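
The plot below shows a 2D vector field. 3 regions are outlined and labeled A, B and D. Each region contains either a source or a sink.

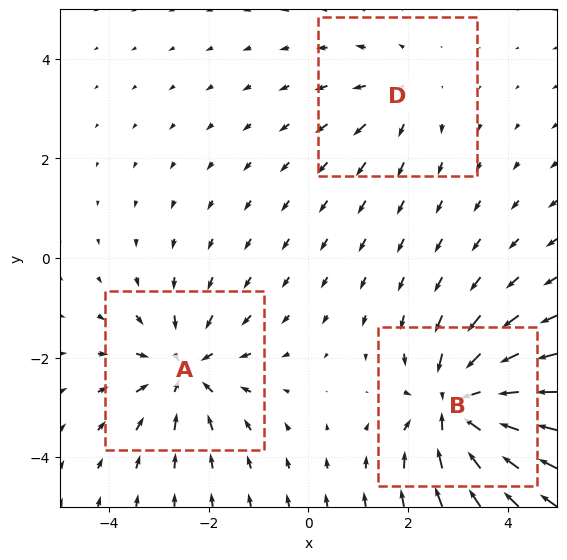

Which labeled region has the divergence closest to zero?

Divergence at each region's feature centre — A: about -4, B: about -5, D: about +2. Region D is closest to zero.

D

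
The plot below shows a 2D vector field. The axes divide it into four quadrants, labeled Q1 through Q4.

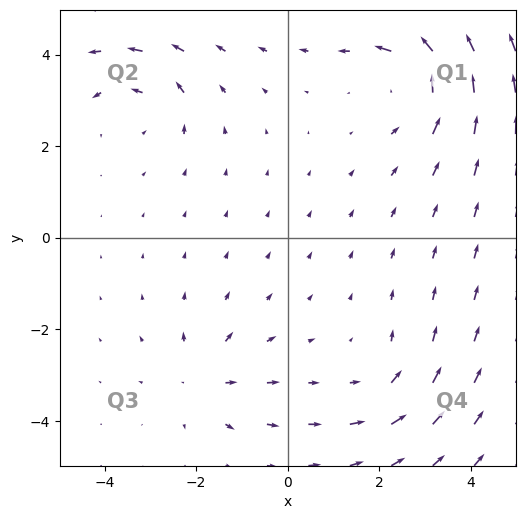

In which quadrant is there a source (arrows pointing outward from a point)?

Q3

The source sits at approximately (-1.8, -3.1), which lies in quadrant Q3. The divergence there is about +3, positive as expected for a source.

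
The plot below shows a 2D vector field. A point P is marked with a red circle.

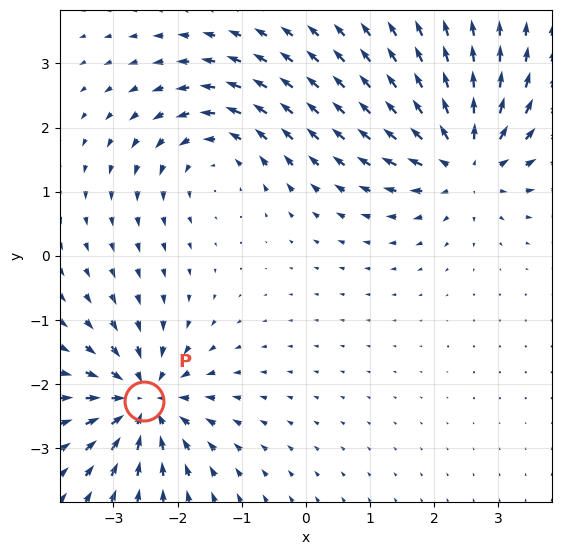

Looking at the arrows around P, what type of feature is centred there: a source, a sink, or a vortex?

sink

At P (-2.5, -2.3) the arrows converge inward. Divergence about -7, curl ≈0 — negative divergence with near-zero curl is a sink.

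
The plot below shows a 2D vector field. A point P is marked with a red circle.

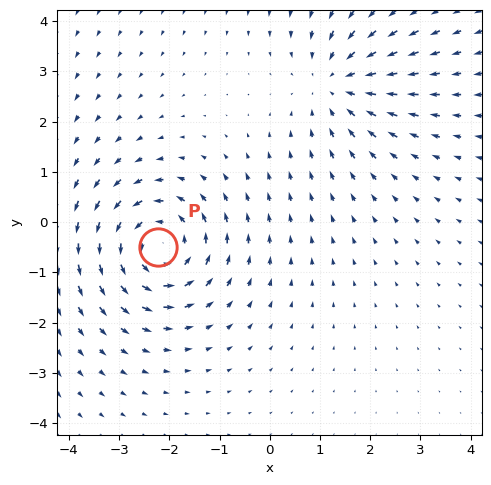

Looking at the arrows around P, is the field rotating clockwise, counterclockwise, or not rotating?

counterclockwise

Near P at (-2.2, -0.5) the arrows circulate counterclockwise. The curl (z-component) there is about +3; positive curl means counterclockwise rotation.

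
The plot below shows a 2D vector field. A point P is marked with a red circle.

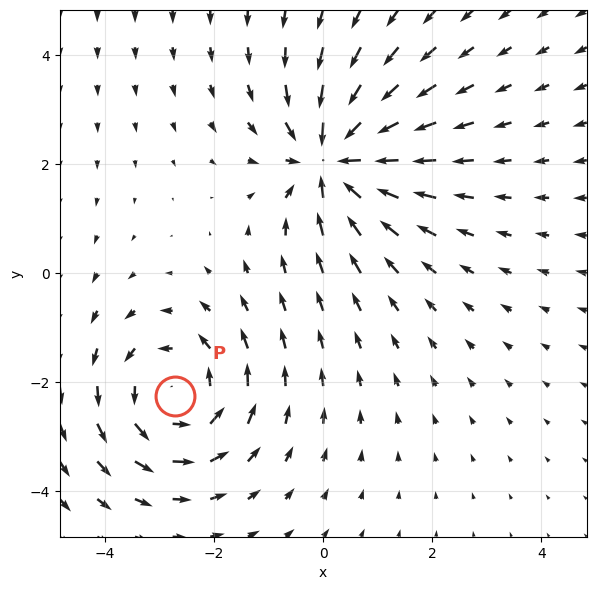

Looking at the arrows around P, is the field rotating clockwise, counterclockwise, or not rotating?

Near P at (-2.7, -2.2) the arrows circulate counterclockwise. The curl (z-component) there is about +3; positive curl means counterclockwise rotation.

counterclockwise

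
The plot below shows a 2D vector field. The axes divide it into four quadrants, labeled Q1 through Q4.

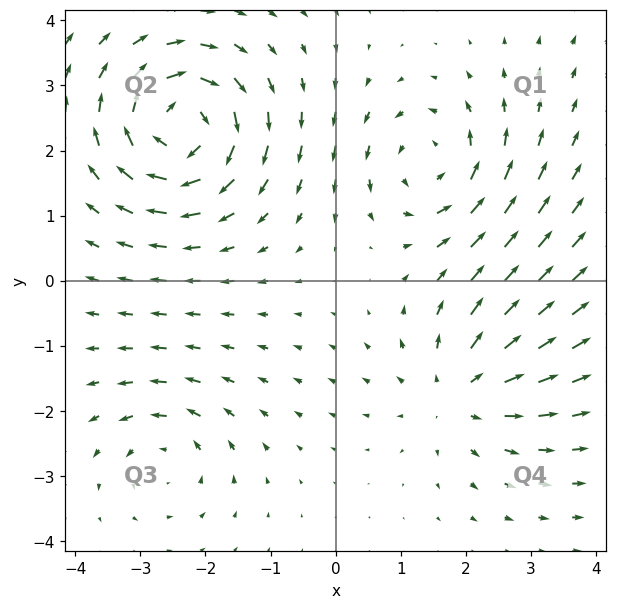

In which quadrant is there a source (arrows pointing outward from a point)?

Q4

The source sits at approximately (1.9, -1.7), which lies in quadrant Q4. The divergence there is about +4, positive as expected for a source.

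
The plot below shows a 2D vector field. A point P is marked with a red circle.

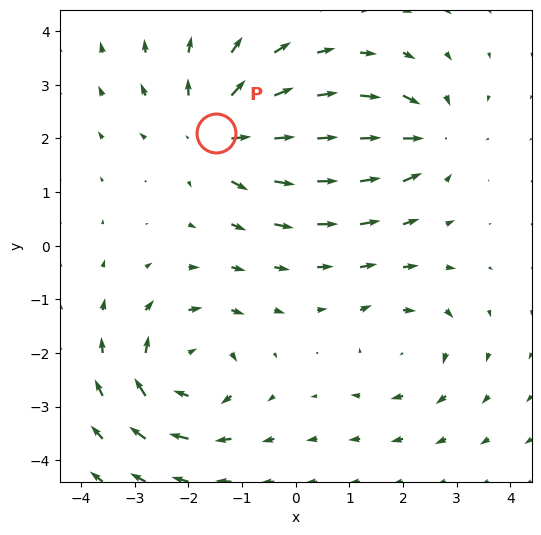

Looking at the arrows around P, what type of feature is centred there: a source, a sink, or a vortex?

source

At P (-1.5, 2.1) the arrows spread outward. Divergence about +5, curl ≈0 — positive divergence with near-zero curl is a source.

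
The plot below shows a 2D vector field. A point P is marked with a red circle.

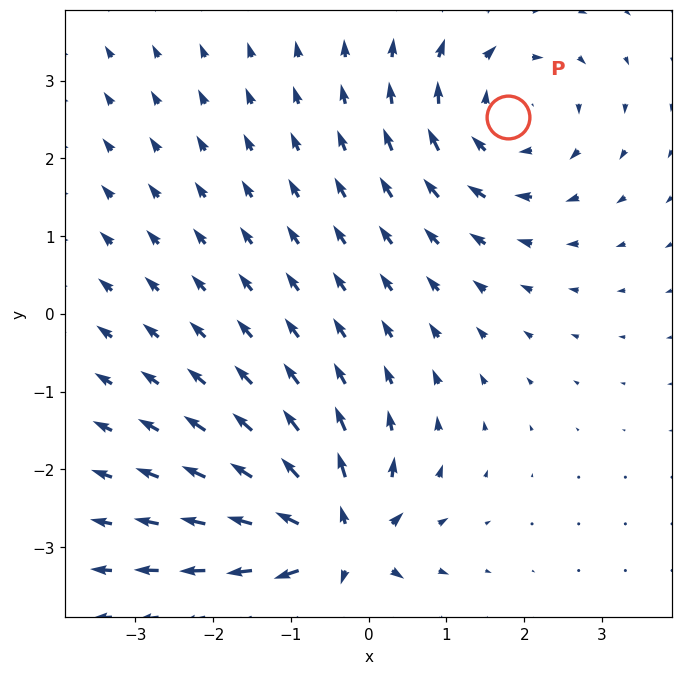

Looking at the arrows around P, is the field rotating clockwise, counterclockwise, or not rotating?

clockwise

Near P at (1.8, 2.5) the arrows circulate clockwise. The curl (z-component) there is about -3; negative curl means clockwise rotation.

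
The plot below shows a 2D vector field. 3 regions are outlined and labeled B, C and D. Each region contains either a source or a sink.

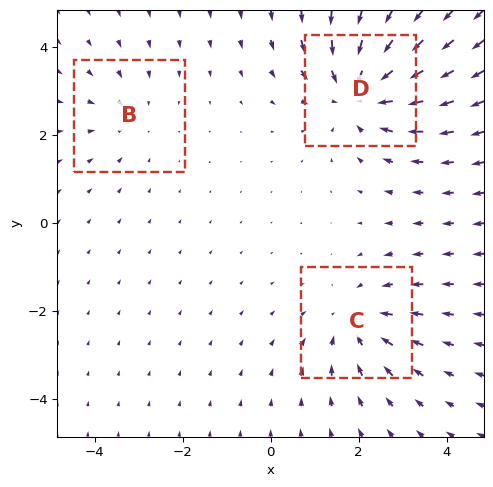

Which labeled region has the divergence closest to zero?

Divergence at each region's feature centre — B: about -2, C: about -3, D: about -4. Region B is closest to zero.

B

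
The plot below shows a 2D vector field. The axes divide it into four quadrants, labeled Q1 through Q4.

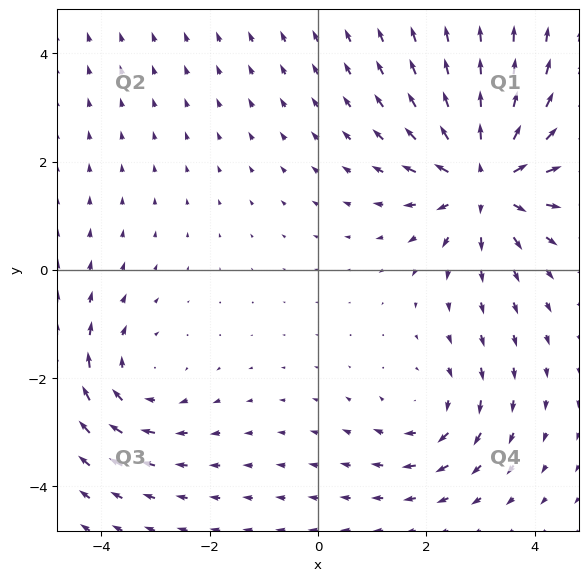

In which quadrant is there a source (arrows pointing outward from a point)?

Q1

The source sits at approximately (3.1, 1.6), which lies in quadrant Q1. The divergence there is about +5, positive as expected for a source.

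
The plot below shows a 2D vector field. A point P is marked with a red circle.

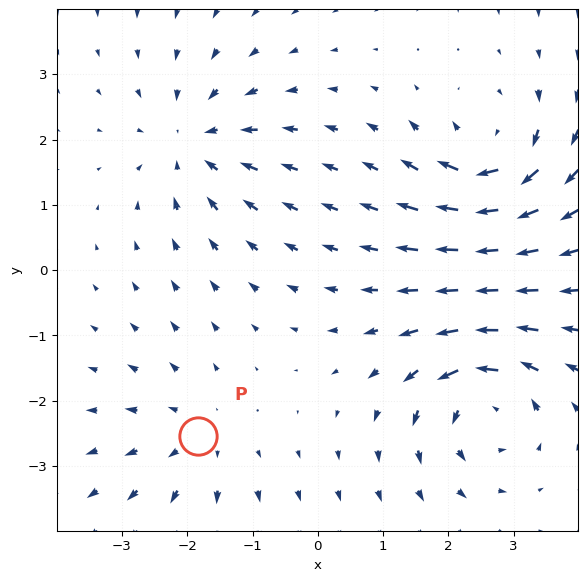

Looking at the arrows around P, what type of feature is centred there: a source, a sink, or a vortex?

At P (-1.8, -2.5) the arrows spread outward. Divergence about +3, curl ≈0 — positive divergence with near-zero curl is a source.

source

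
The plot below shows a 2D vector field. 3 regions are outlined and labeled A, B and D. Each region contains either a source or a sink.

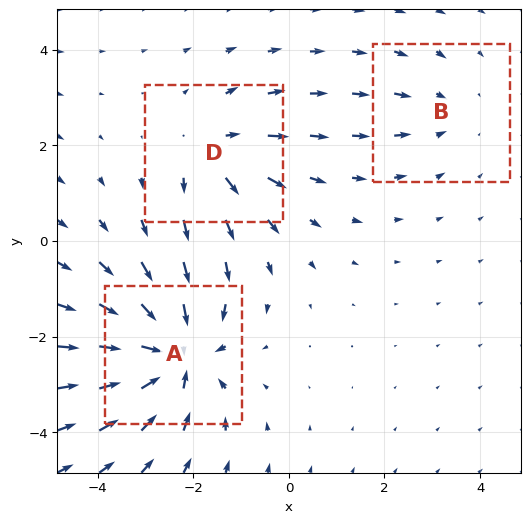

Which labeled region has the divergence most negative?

A

Divergence at each region's feature centre — A: about -5, B: about -2, D: about +3. Region A is most negative.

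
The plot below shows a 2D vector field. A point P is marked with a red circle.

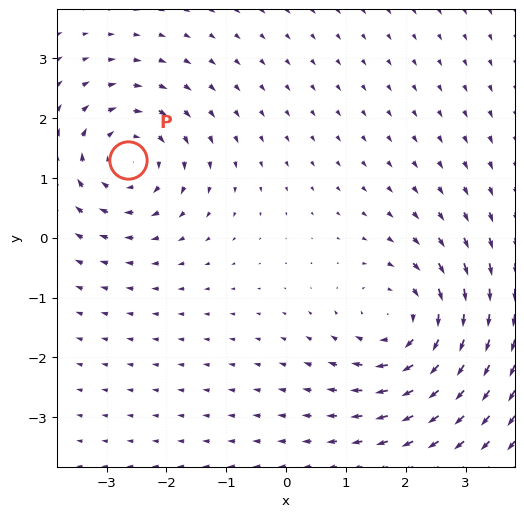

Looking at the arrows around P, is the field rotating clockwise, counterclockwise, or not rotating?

clockwise

Near P at (-2.6, 1.3) the arrows circulate clockwise. The curl (z-component) there is about -4; negative curl means clockwise rotation.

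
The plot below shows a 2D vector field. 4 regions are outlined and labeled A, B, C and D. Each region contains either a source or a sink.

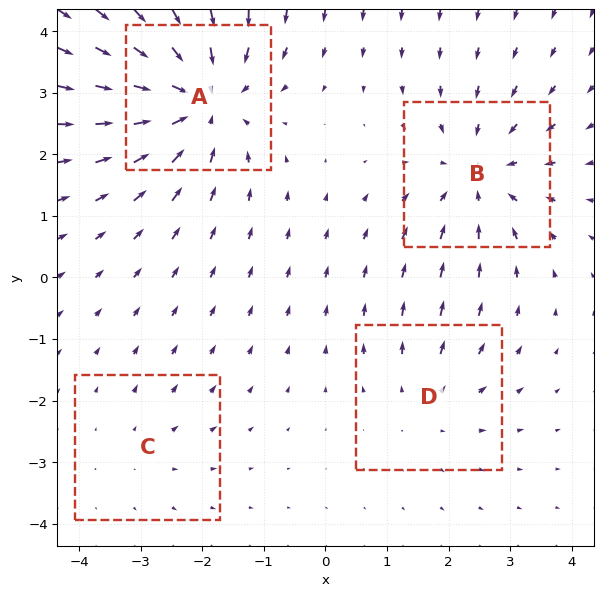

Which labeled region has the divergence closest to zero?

C

Divergence at each region's feature centre — A: about -6, B: about -5, C: about +2, D: about +3. Region C is closest to zero.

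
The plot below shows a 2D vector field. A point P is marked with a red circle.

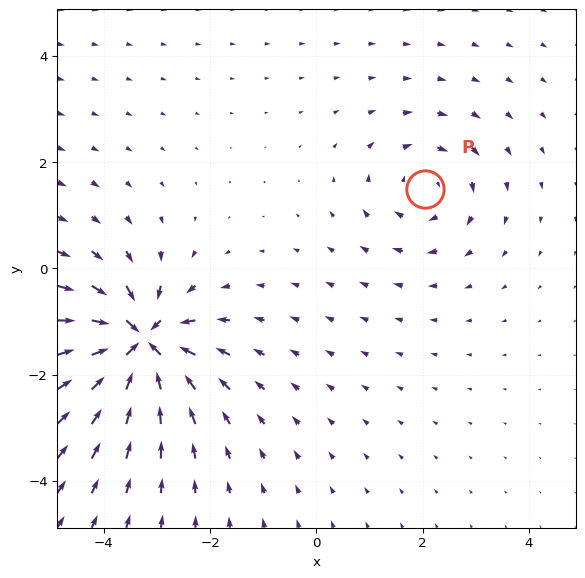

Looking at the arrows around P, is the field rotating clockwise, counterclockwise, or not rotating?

Near P at (2.1, 1.5) the arrows circulate clockwise. The curl (z-component) there is about -3; negative curl means clockwise rotation.

clockwise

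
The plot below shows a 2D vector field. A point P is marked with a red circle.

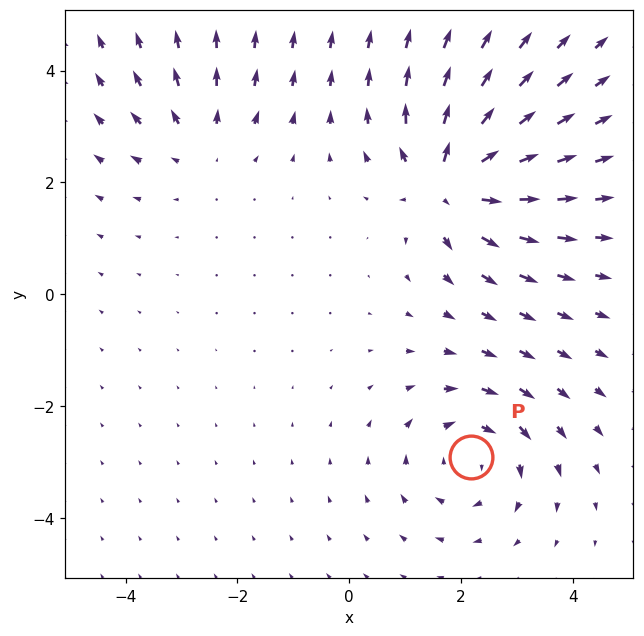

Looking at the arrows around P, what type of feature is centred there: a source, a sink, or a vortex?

vortex

At P (2.2, -2.9) the arrows circulate clockwise. Divergence ≈0, curl about -4 — near-zero divergence with nonzero curl is a vortex.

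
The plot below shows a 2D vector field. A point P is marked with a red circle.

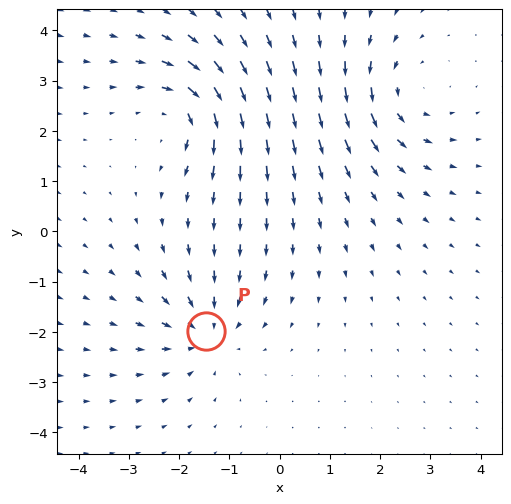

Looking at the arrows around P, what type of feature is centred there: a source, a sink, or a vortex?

At P (-1.5, -2.0) the arrows converge inward. Divergence about -5, curl ≈0 — negative divergence with near-zero curl is a sink.

sink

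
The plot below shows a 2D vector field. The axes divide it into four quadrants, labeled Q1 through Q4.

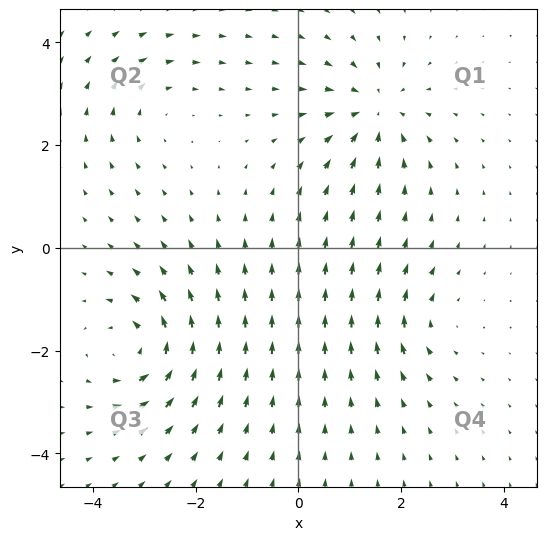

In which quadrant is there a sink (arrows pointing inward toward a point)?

Q1

The sink sits at approximately (1.5, 2.7), which lies in quadrant Q1. The divergence there is about -4, negative as expected for a sink.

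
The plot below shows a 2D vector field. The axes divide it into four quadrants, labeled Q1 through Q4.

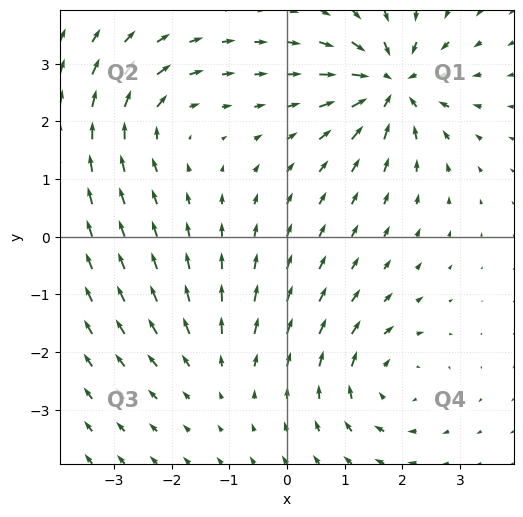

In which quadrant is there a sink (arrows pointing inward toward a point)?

Q1

The sink sits at approximately (1.8, 2.6), which lies in quadrant Q1. The divergence there is about -7, negative as expected for a sink.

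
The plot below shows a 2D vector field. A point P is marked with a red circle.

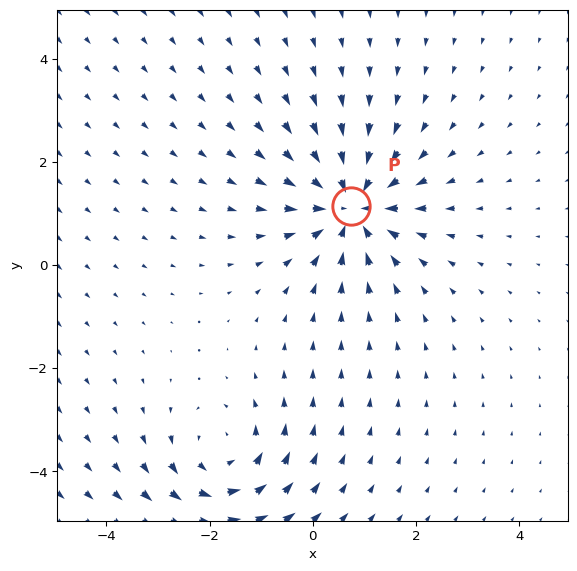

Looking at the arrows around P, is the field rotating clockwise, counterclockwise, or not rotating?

not rotating

Near P at (0.7, 1.1) the arrows show no circulation. The curl there is ≈0.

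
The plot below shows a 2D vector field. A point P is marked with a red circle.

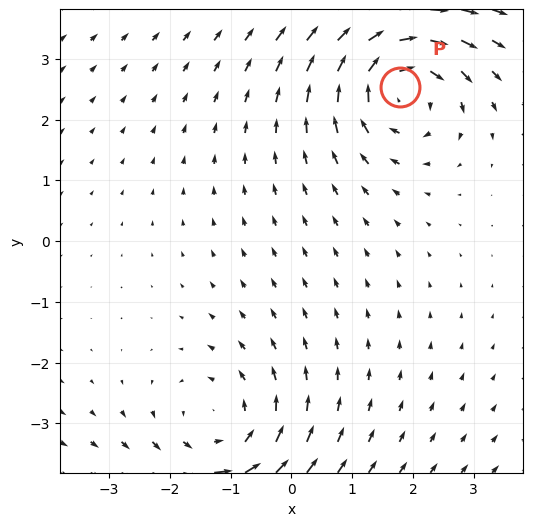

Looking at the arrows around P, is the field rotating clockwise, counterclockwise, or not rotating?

clockwise

Near P at (1.8, 2.5) the arrows circulate clockwise. The curl (z-component) there is about -4; negative curl means clockwise rotation.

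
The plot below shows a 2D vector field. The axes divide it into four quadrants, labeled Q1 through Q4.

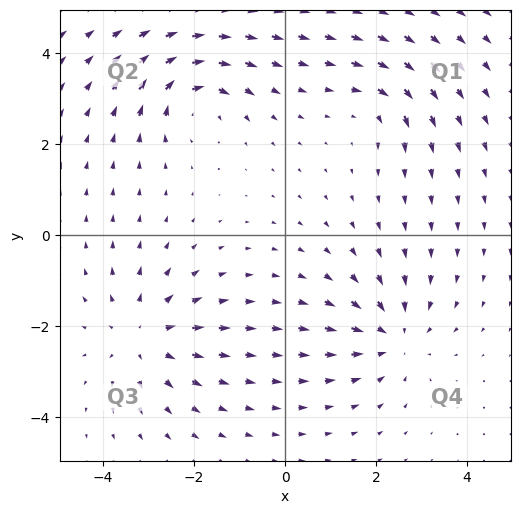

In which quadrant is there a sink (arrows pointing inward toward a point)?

The sink sits at approximately (2.4, -2.2), which lies in quadrant Q4. The divergence there is about -4, negative as expected for a sink.

Q4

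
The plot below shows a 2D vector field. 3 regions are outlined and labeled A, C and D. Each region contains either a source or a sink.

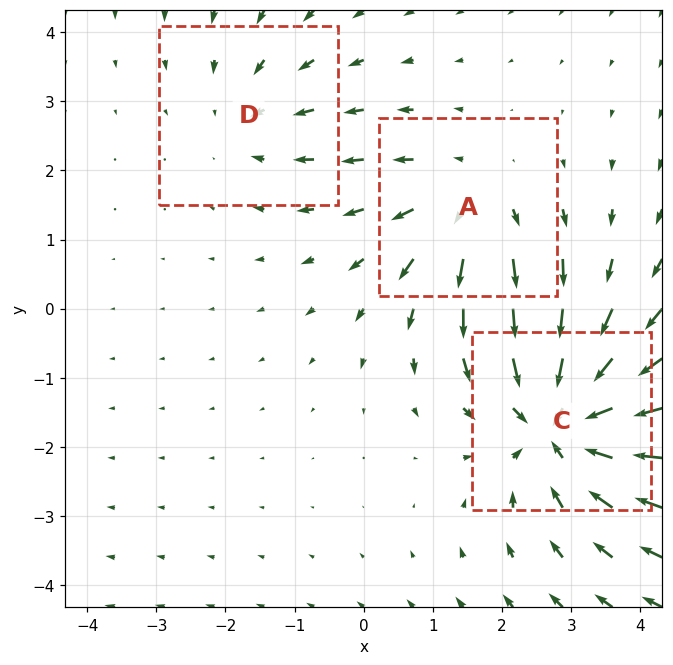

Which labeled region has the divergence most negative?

C

Divergence at each region's feature centre — A: about +3, C: about -5, D: about -2. Region C is most negative.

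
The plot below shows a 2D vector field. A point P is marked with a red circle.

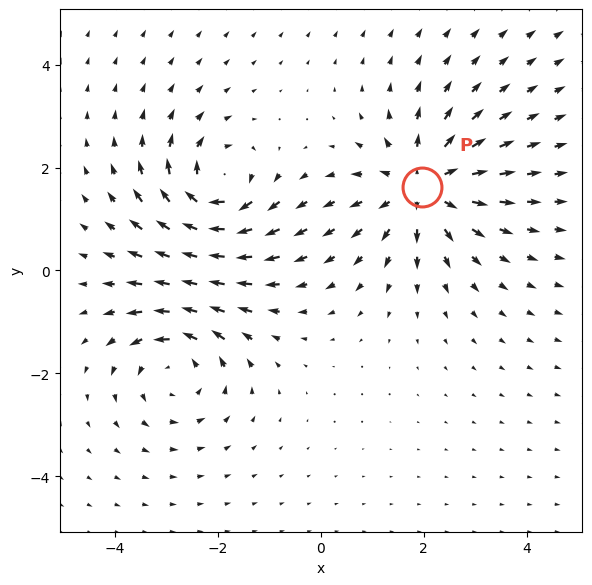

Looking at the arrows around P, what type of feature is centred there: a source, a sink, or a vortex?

source

At P (2.0, 1.6) the arrows spread outward. Divergence about +3, curl ≈0 — positive divergence with near-zero curl is a source.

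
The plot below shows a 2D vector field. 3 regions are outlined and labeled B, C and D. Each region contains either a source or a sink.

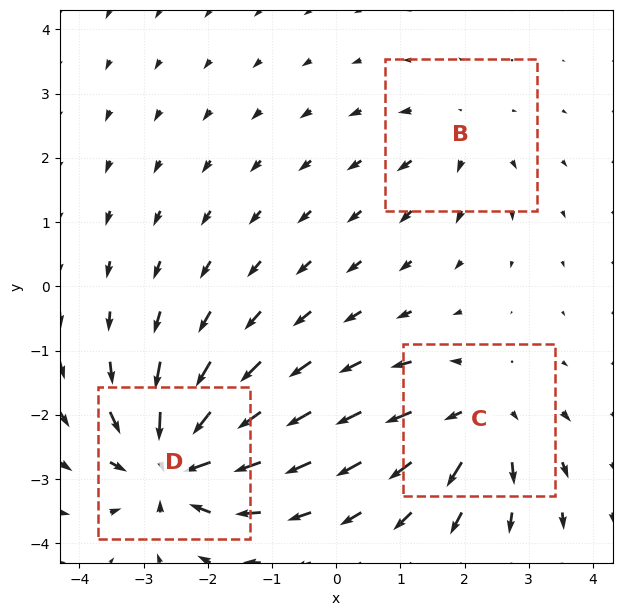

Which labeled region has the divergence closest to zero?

B

Divergence at each region's feature centre — B: about +3, C: about +4, D: about -6. Region B is closest to zero.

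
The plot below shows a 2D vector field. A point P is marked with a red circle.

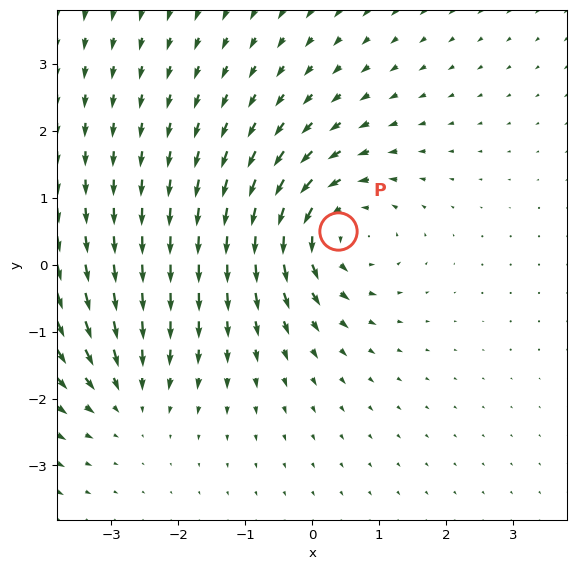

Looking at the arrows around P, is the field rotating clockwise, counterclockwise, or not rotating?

counterclockwise

Near P at (0.4, 0.5) the arrows circulate counterclockwise. The curl (z-component) there is about +4; positive curl means counterclockwise rotation.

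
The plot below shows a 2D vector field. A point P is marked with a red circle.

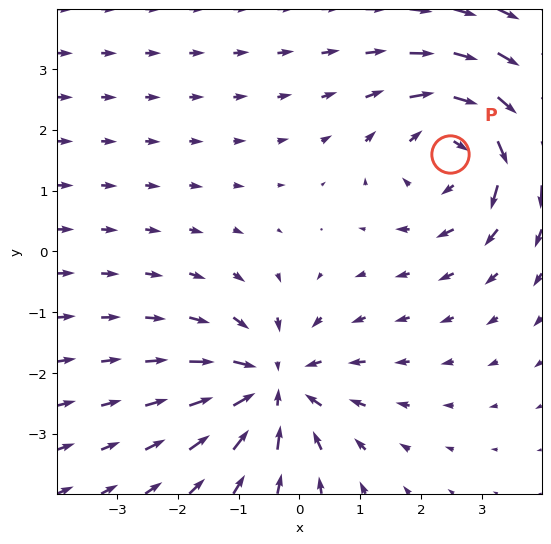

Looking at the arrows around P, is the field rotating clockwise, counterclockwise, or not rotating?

Near P at (2.5, 1.6) the arrows circulate clockwise. The curl (z-component) there is about -3; negative curl means clockwise rotation.

clockwise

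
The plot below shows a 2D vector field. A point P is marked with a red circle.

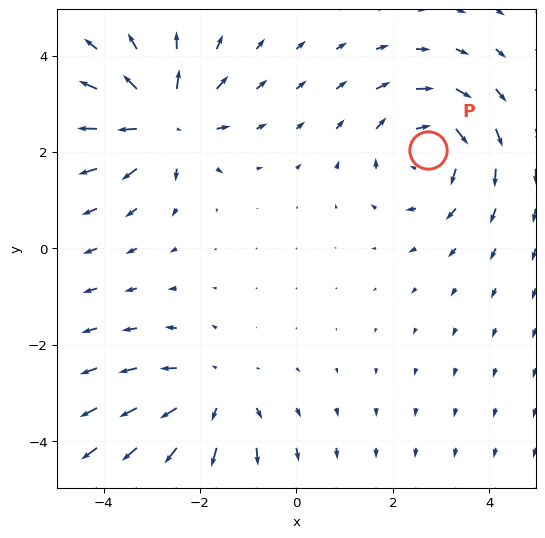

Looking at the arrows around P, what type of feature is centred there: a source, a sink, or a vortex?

vortex

At P (2.7, 2.0) the arrows circulate clockwise. Divergence ≈0, curl about -5 — near-zero divergence with nonzero curl is a vortex.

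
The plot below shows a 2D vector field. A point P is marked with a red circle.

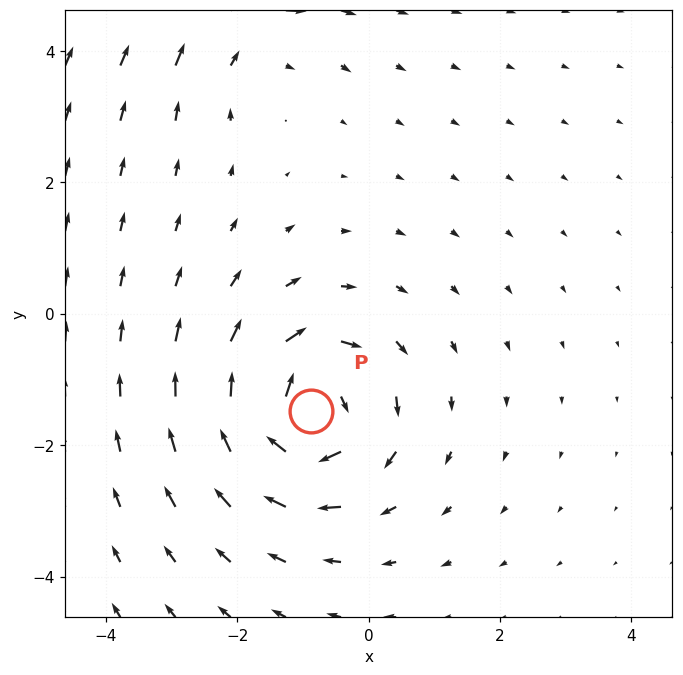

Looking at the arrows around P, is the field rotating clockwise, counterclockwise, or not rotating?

clockwise

Near P at (-0.9, -1.5) the arrows circulate clockwise. The curl (z-component) there is about -6; negative curl means clockwise rotation.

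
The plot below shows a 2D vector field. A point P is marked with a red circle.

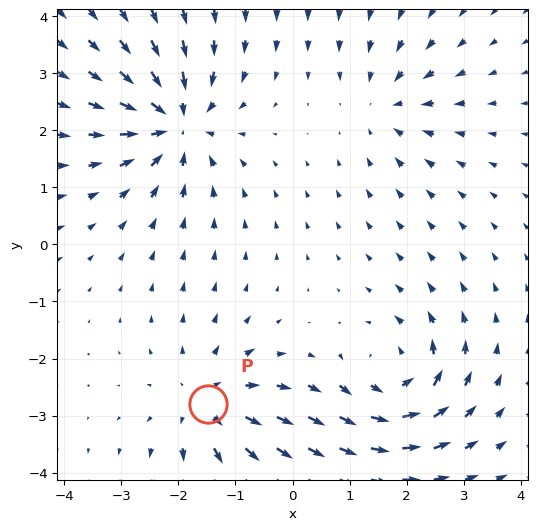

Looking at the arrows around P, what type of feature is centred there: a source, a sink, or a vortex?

At P (-1.5, -2.8) the arrows spread outward. Divergence about +4, curl ≈0 — positive divergence with near-zero curl is a source.

source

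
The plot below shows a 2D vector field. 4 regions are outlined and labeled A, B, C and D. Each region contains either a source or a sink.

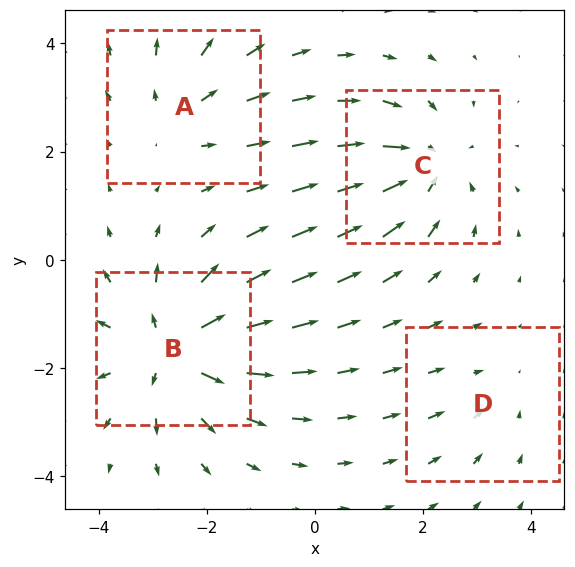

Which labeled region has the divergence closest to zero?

Divergence at each region's feature centre — A: about +3, B: about +6, C: about -5, D: about -2. Region D is closest to zero.

D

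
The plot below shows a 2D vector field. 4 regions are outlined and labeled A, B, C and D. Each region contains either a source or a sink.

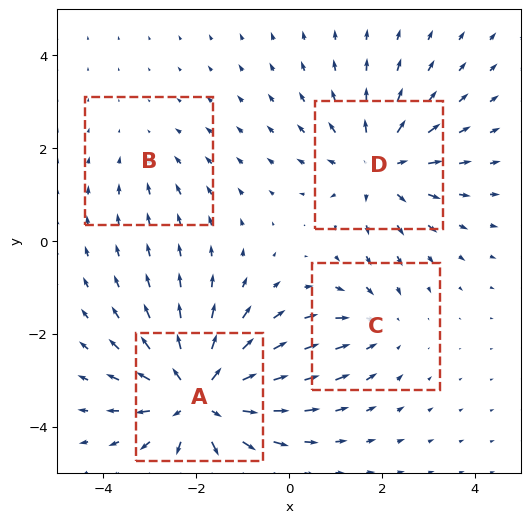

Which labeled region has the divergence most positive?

A

Divergence at each region's feature centre — A: about +6, B: about -2, C: about -3, D: about +4. Region A is most positive.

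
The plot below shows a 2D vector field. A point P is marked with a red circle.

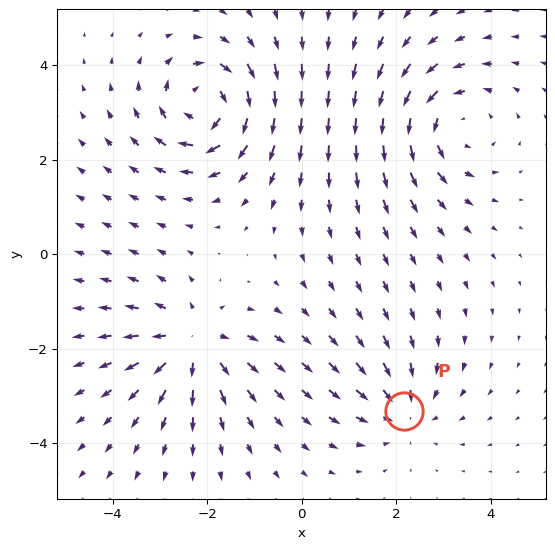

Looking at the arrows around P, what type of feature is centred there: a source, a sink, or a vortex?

At P (2.2, -3.3) the arrows converge inward. Divergence about -3, curl ≈0 — negative divergence with near-zero curl is a sink.

sink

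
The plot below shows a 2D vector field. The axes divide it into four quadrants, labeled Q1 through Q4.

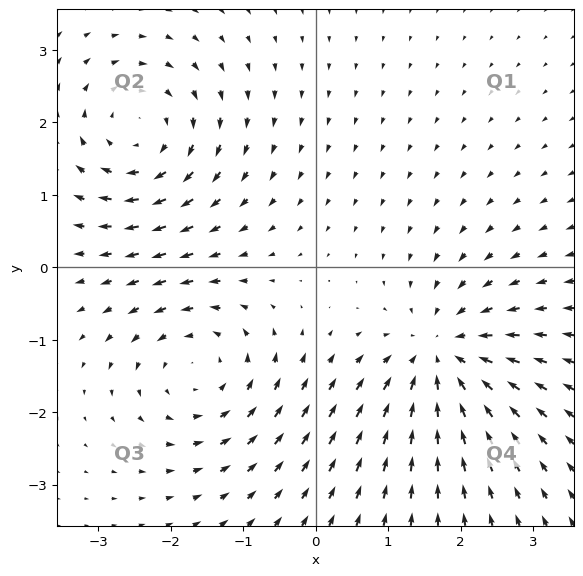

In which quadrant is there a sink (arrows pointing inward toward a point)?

The sink sits at approximately (1.7, -1.2), which lies in quadrant Q4. The divergence there is about -5, negative as expected for a sink.

Q4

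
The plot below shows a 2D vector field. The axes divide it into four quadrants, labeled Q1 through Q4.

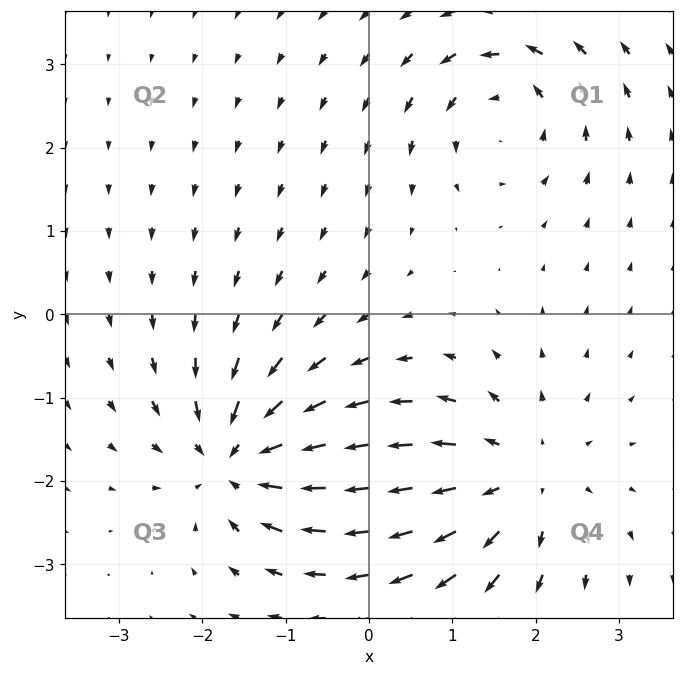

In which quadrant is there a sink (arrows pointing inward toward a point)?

Q3

The sink sits at approximately (-1.6, -1.7), which lies in quadrant Q3. The divergence there is about -6, negative as expected for a sink.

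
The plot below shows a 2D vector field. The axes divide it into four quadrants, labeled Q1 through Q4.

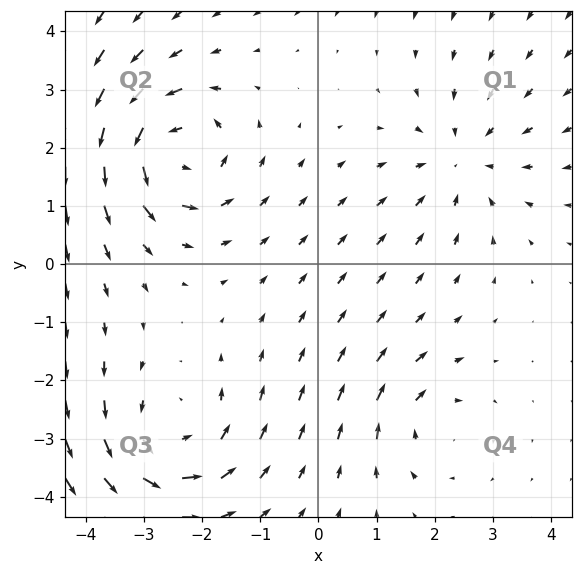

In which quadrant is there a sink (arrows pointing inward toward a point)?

Q1

The sink sits at approximately (2.5, 1.8), which lies in quadrant Q1. The divergence there is about -3, negative as expected for a sink.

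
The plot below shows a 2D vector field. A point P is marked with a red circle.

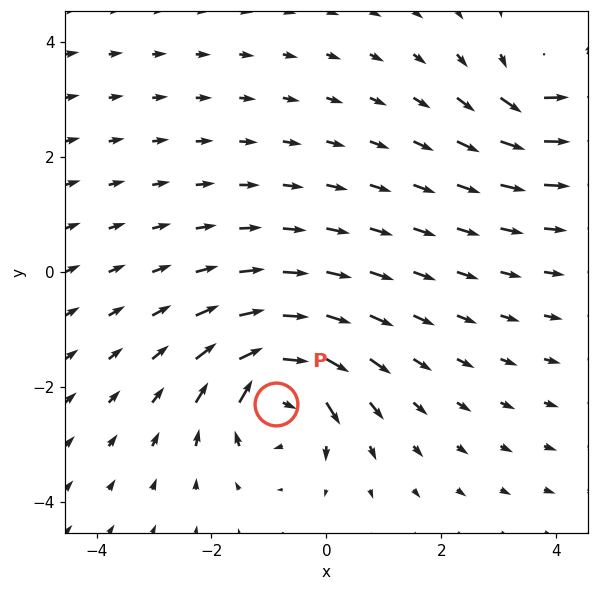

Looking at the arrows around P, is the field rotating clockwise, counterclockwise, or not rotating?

clockwise

Near P at (-0.9, -2.3) the arrows circulate clockwise. The curl (z-component) there is about -5; negative curl means clockwise rotation.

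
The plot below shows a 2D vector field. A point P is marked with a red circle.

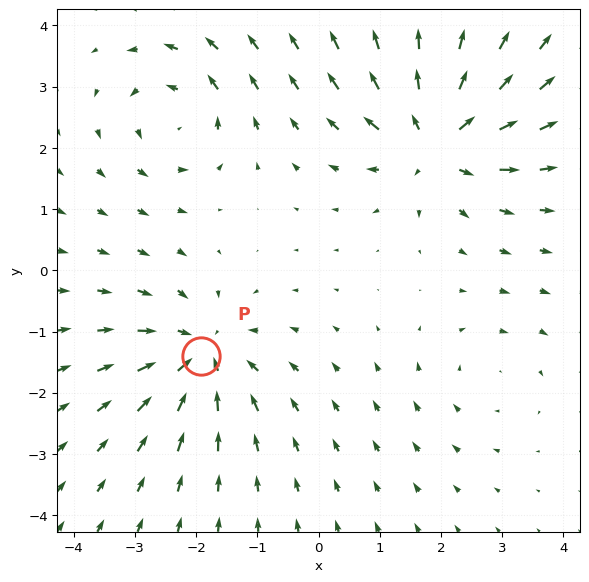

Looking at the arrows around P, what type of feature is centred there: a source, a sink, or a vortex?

At P (-1.9, -1.4) the arrows converge inward. Divergence about -5, curl ≈0 — negative divergence with near-zero curl is a sink.

sink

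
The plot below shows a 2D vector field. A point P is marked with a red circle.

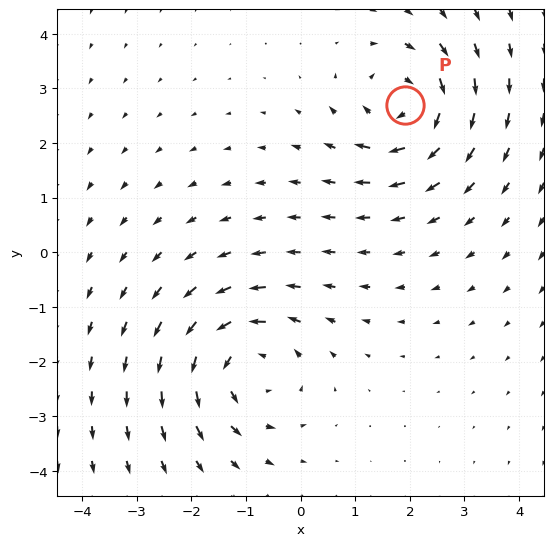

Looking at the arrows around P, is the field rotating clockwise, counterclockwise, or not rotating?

clockwise

Near P at (1.9, 2.7) the arrows circulate clockwise. The curl (z-component) there is about -5; negative curl means clockwise rotation.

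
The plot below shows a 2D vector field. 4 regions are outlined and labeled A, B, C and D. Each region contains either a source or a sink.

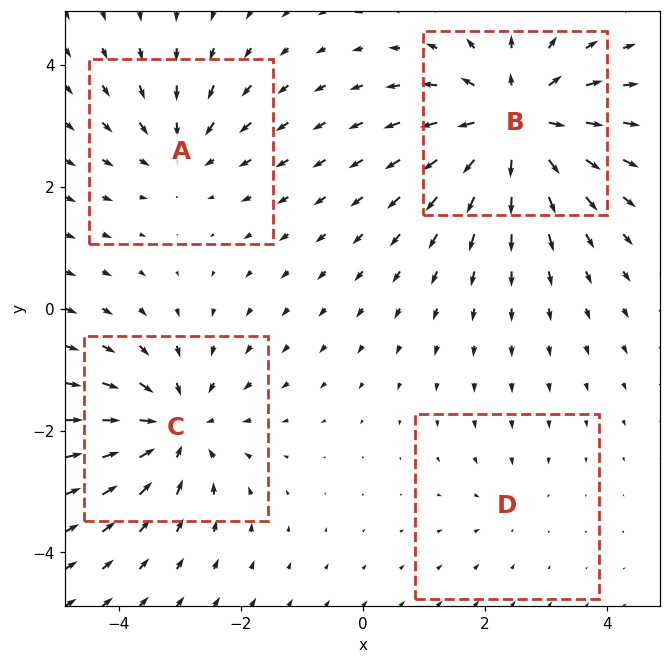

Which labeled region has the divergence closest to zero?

Divergence at each region's feature centre — A: about -3, B: about +7, C: about -5, D: about -2. Region D is closest to zero.

D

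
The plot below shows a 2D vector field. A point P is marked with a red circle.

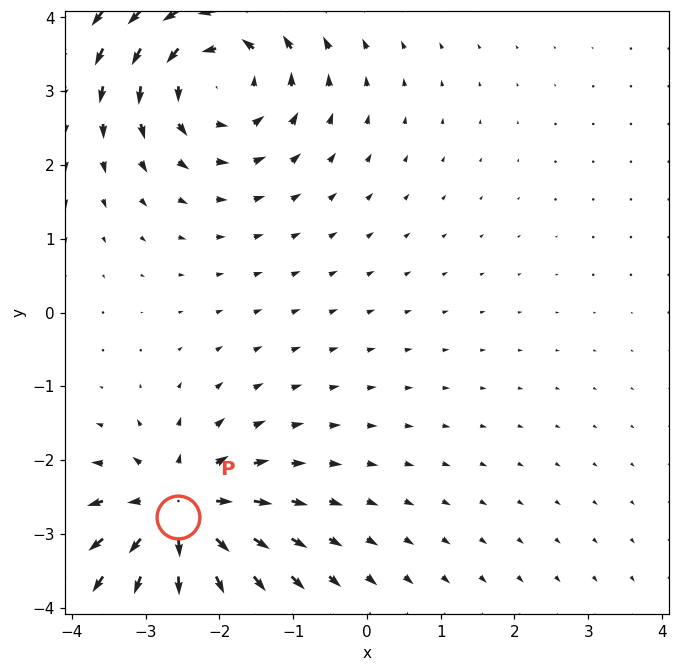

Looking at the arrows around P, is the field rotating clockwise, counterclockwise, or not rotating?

Near P at (-2.6, -2.8) the arrows show no circulation. The curl there is ≈0.

not rotating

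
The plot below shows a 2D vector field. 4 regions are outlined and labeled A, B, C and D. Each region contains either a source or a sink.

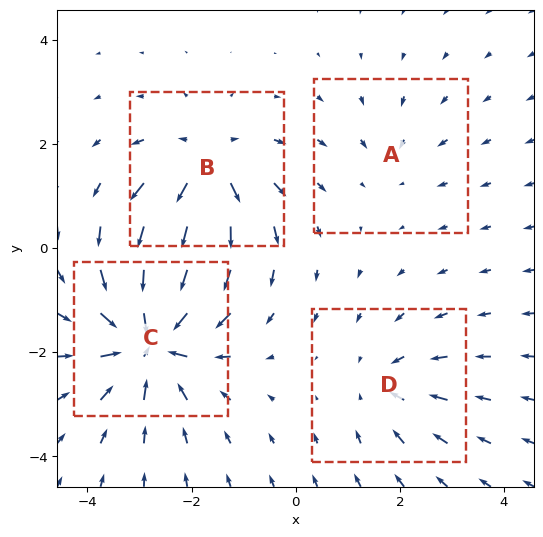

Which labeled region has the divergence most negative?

C

Divergence at each region's feature centre — A: about -2, B: about +5, C: about -7, D: about -3. Region C is most negative.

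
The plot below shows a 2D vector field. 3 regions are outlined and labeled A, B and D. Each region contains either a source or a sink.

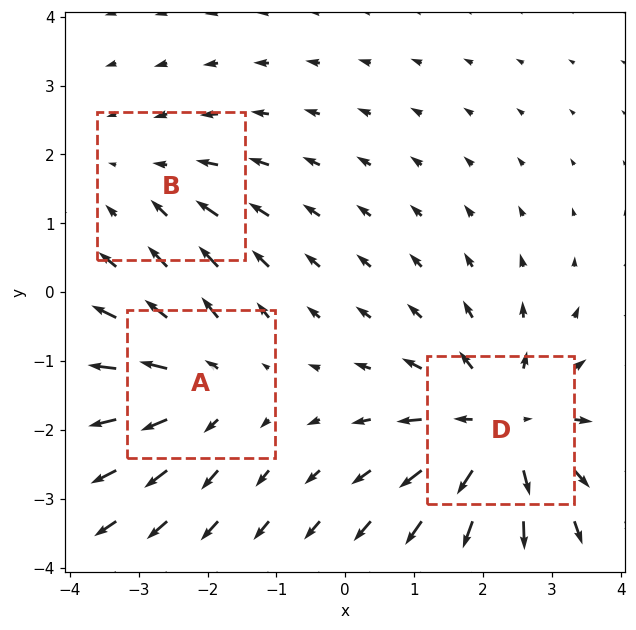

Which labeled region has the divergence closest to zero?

Divergence at each region's feature centre — A: about +3, B: about -2, D: about +4. Region B is closest to zero.

B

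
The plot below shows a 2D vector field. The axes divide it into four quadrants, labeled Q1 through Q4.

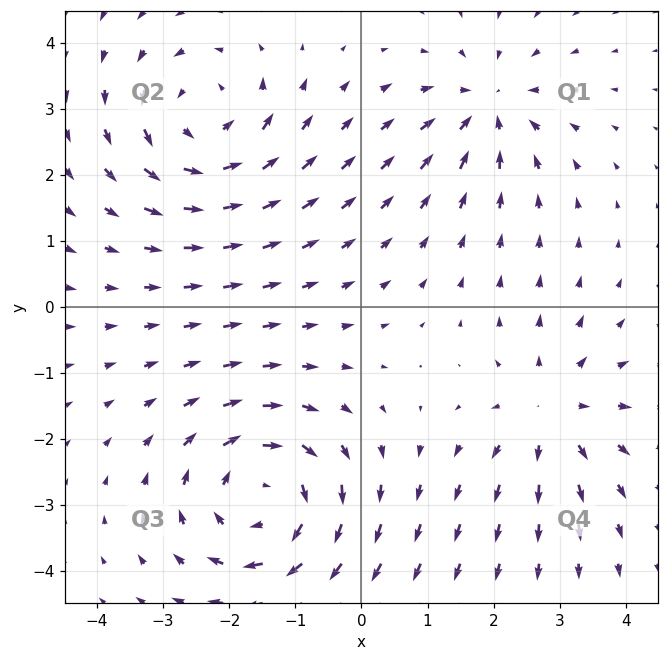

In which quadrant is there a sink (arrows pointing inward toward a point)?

The sink sits at approximately (1.9, 3.0), which lies in quadrant Q1. The divergence there is about -3, negative as expected for a sink.

Q1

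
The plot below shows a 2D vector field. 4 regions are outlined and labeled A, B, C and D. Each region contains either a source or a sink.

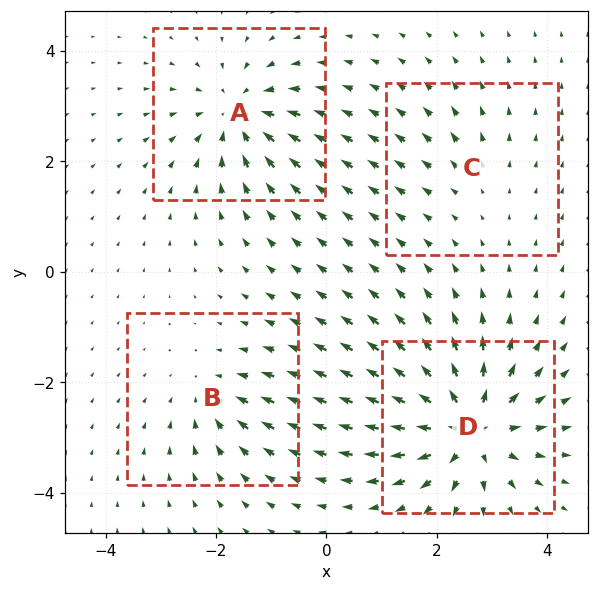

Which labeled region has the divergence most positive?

Divergence at each region's feature centre — A: about -6, B: about -4, C: about +2, D: about +8. Region D is most positive.

D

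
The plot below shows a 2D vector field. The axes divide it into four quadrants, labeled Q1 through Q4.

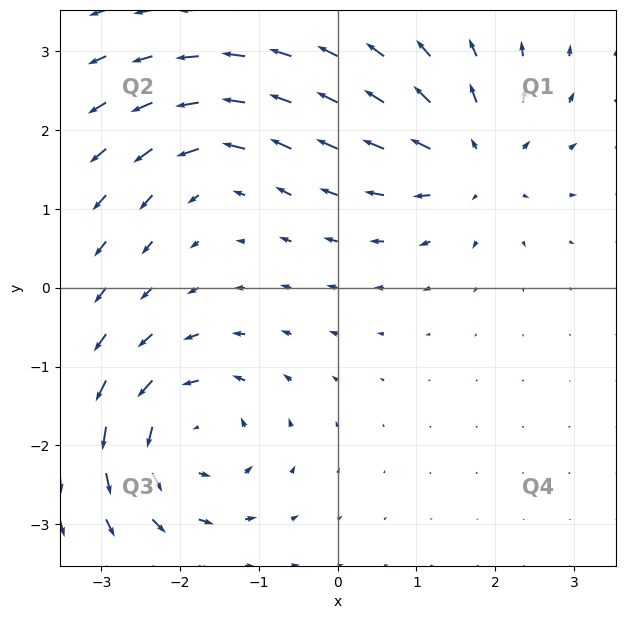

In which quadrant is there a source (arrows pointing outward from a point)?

Q1

The source sits at approximately (1.7, 1.6), which lies in quadrant Q1. The divergence there is about +5, positive as expected for a source.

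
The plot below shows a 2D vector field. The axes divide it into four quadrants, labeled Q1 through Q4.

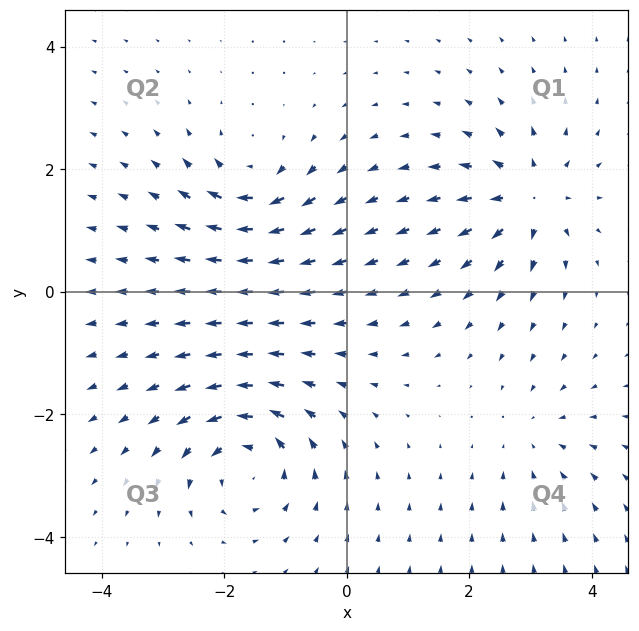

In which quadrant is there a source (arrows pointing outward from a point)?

The source sits at approximately (3.0, 1.5), which lies in quadrant Q1. The divergence there is about +6, positive as expected for a source.

Q1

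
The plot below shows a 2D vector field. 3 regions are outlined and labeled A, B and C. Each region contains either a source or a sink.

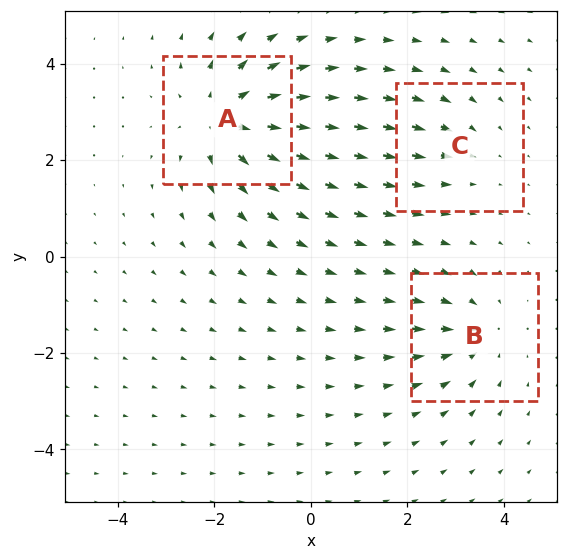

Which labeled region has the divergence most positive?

A

Divergence at each region's feature centre — A: about +5, B: about -3, C: about -2. Region A is most positive.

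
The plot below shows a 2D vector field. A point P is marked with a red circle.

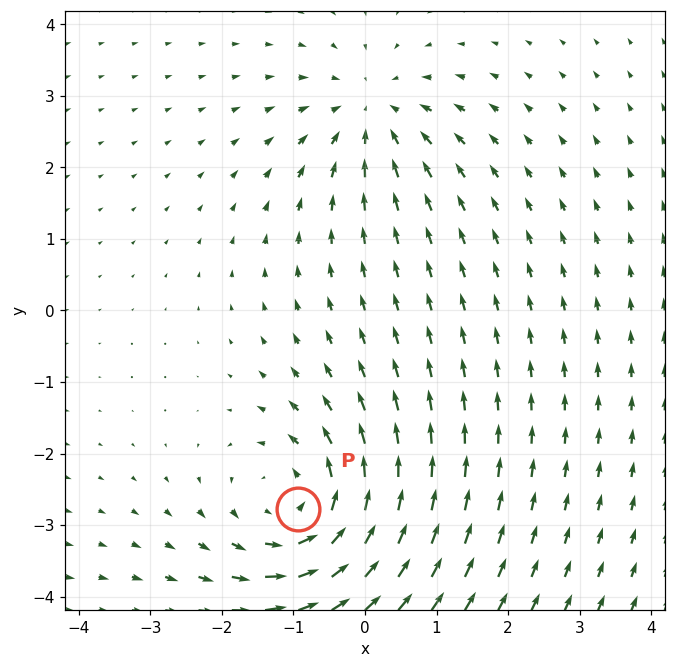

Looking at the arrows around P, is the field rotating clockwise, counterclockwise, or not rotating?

counterclockwise

Near P at (-0.9, -2.8) the arrows circulate counterclockwise. The curl (z-component) there is about +4; positive curl means counterclockwise rotation.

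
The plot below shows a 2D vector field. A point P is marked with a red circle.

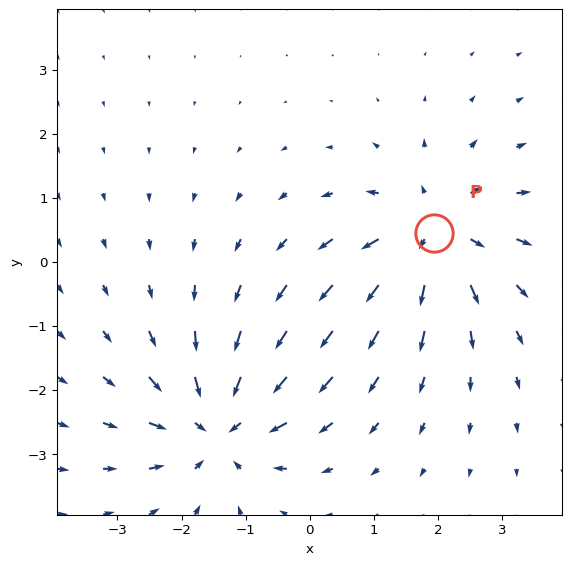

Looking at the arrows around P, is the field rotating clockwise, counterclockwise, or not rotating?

Near P at (1.9, 0.4) the arrows show no circulation. The curl there is ≈0.

not rotating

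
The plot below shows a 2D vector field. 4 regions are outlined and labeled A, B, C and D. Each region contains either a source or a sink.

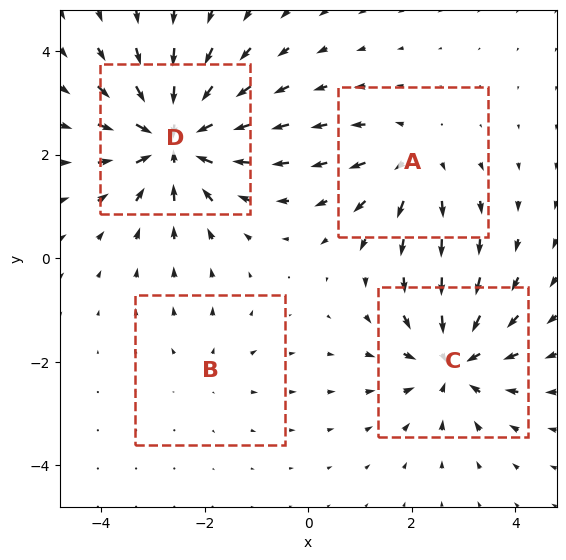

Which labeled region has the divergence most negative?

Divergence at each region's feature centre — A: about +4, B: about +2, C: about -5, D: about -7. Region D is most negative.

D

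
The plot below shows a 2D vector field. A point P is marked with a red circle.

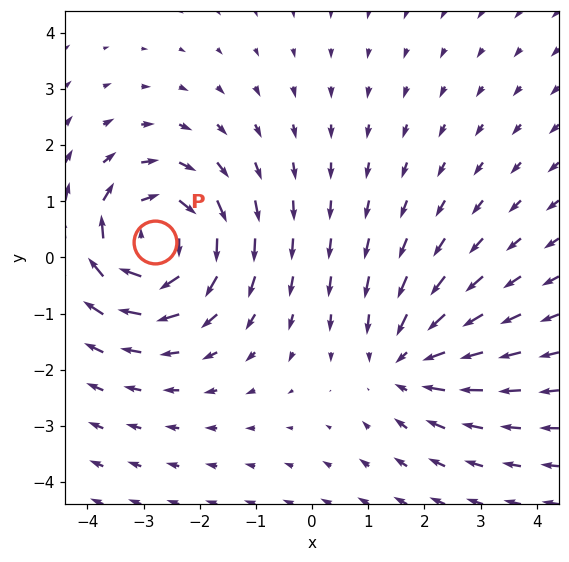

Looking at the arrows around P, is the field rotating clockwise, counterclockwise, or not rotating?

clockwise

Near P at (-2.8, 0.3) the arrows circulate clockwise. The curl (z-component) there is about -5; negative curl means clockwise rotation.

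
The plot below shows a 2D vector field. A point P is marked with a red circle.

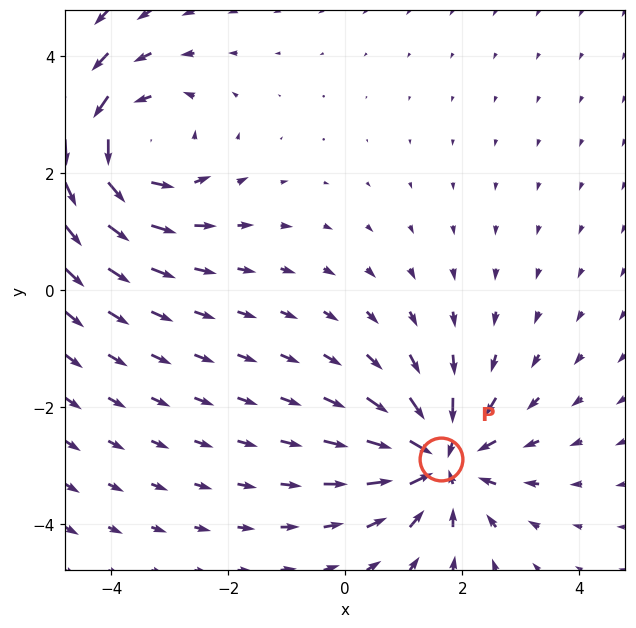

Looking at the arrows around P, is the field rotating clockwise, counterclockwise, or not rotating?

Near P at (1.6, -2.9) the arrows show no circulation. The curl there is ≈0.

not rotating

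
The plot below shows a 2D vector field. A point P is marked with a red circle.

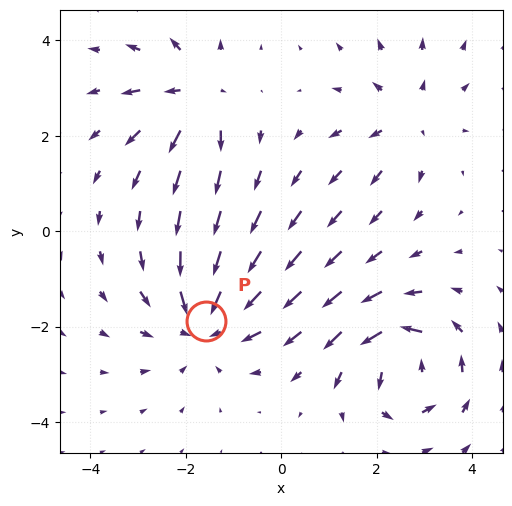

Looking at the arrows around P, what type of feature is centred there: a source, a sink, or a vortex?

At P (-1.6, -1.9) the arrows converge inward. Divergence about -4, curl ≈0 — negative divergence with near-zero curl is a sink.

sink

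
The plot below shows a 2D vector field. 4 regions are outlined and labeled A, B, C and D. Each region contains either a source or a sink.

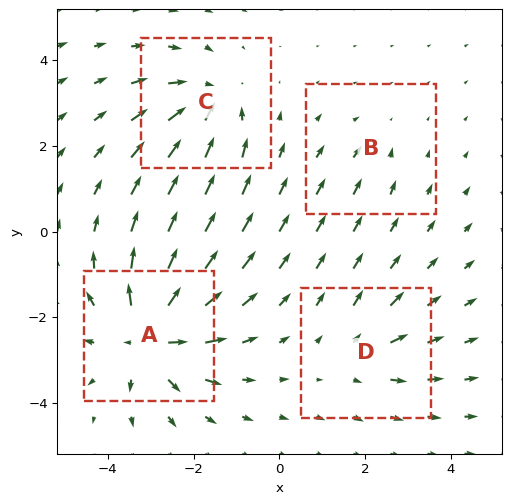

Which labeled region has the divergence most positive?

Divergence at each region's feature centre — A: about +8, B: about -2, C: about -5, D: about +3. Region A is most positive.

A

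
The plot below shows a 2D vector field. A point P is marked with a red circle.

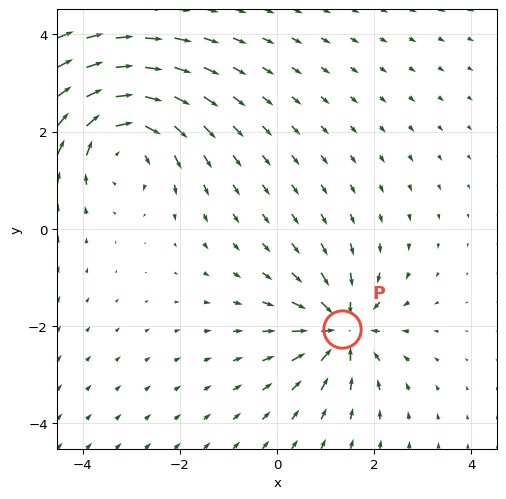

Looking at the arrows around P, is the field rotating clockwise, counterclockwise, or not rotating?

Near P at (1.3, -2.1) the arrows show no circulation. The curl there is ≈0.

not rotating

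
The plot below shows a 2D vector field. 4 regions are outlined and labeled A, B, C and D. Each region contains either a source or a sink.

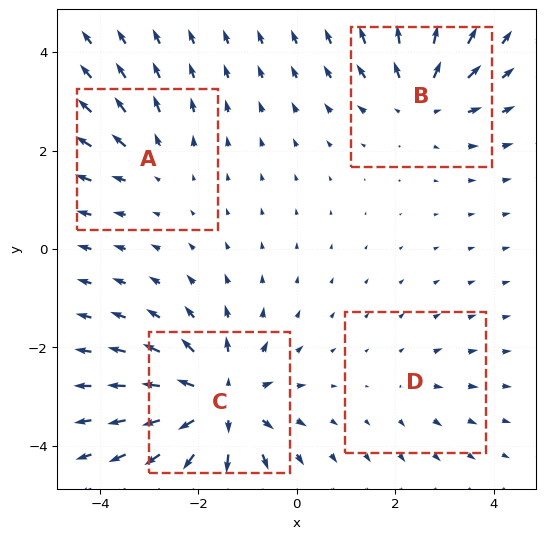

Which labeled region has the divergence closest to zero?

D

Divergence at each region's feature centre — A: about +3, B: about +5, C: about +7, D: about +2. Region D is closest to zero.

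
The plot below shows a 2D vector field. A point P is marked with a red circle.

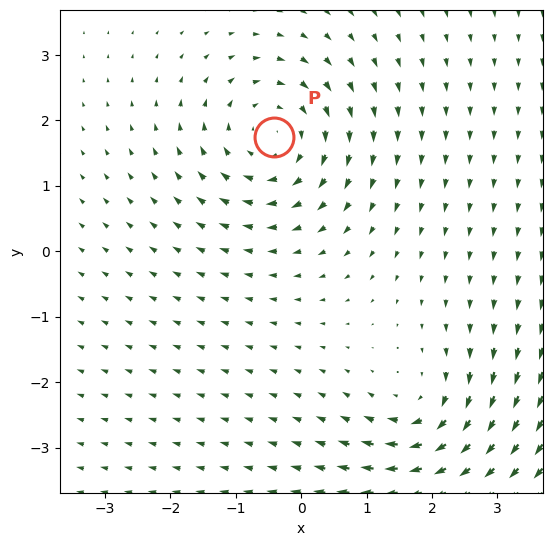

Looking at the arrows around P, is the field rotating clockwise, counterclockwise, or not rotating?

clockwise

Near P at (-0.4, 1.7) the arrows circulate clockwise. The curl (z-component) there is about -4; negative curl means clockwise rotation.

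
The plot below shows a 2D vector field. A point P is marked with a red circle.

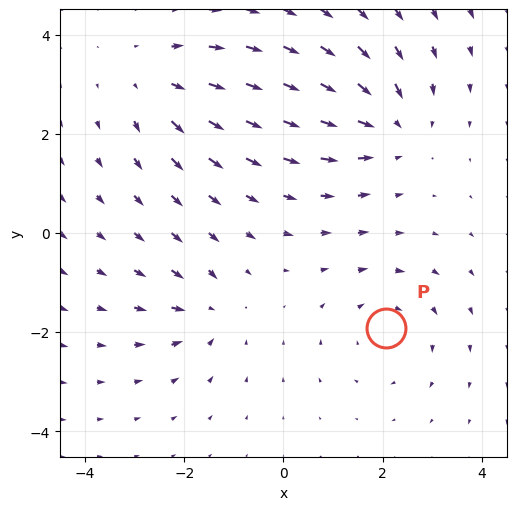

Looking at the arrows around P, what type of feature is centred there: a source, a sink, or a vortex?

At P (2.1, -1.9) the arrows circulate clockwise. Divergence ≈0, curl about -3 — near-zero divergence with nonzero curl is a vortex.

vortex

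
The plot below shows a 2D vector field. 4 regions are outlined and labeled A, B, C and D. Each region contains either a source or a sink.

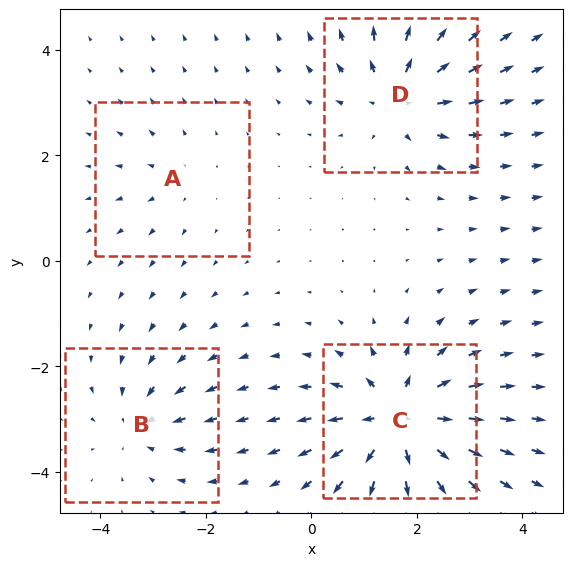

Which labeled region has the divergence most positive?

C

Divergence at each region's feature centre — A: about +2, B: about -4, C: about +7, D: about +5. Region C is most positive.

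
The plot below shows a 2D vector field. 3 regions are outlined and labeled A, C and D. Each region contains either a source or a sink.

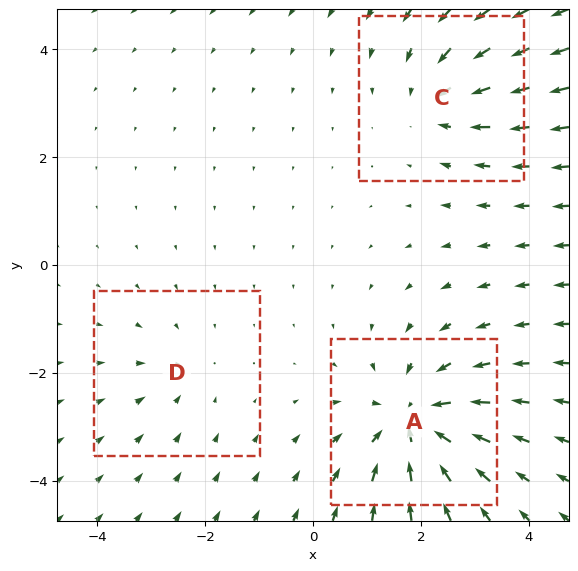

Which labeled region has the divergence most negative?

Divergence at each region's feature centre — A: about -5, C: about -3, D: about -2. Region A is most negative.

A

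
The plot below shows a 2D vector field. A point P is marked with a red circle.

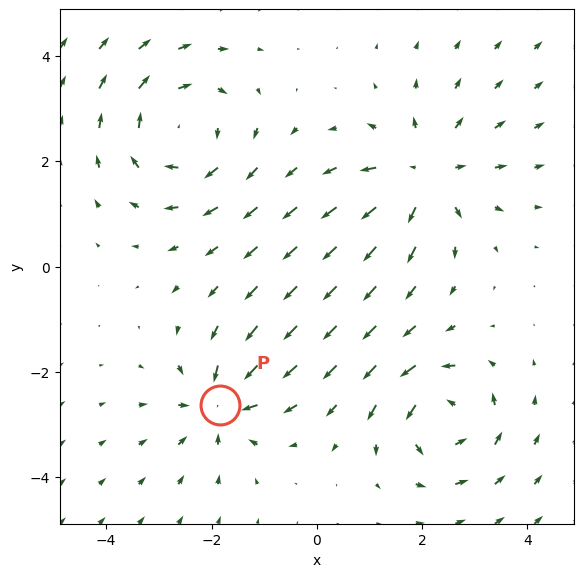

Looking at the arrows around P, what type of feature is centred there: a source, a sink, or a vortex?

sink

At P (-1.8, -2.6) the arrows converge inward. Divergence about -5, curl ≈0 — negative divergence with near-zero curl is a sink.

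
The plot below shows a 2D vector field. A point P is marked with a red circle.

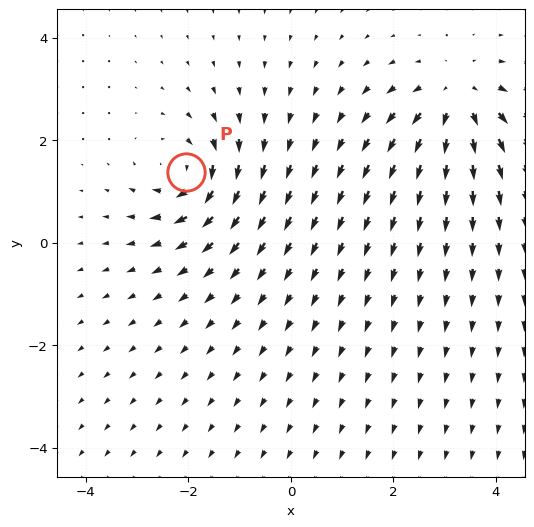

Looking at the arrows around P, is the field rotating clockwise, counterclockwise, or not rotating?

Near P at (-2.0, 1.4) the arrows circulate clockwise. The curl (z-component) there is about -4; negative curl means clockwise rotation.

clockwise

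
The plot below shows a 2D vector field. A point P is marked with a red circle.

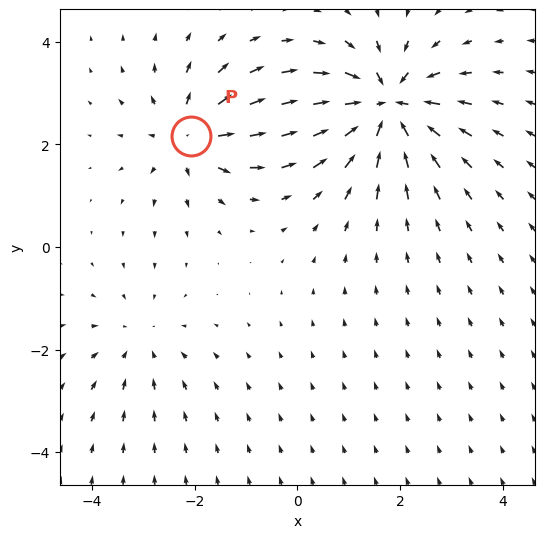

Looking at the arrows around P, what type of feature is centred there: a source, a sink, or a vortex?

At P (-2.1, 2.2) the arrows spread outward. Divergence about +4, curl ≈0 — positive divergence with near-zero curl is a source.

source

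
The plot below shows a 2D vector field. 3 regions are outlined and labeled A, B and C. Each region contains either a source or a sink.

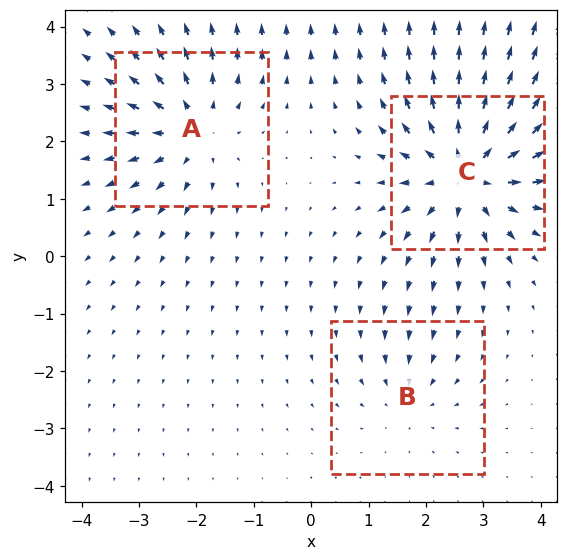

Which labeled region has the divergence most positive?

Divergence at each region's feature centre — A: about +4, B: about -2, C: about +5. Region C is most positive.

C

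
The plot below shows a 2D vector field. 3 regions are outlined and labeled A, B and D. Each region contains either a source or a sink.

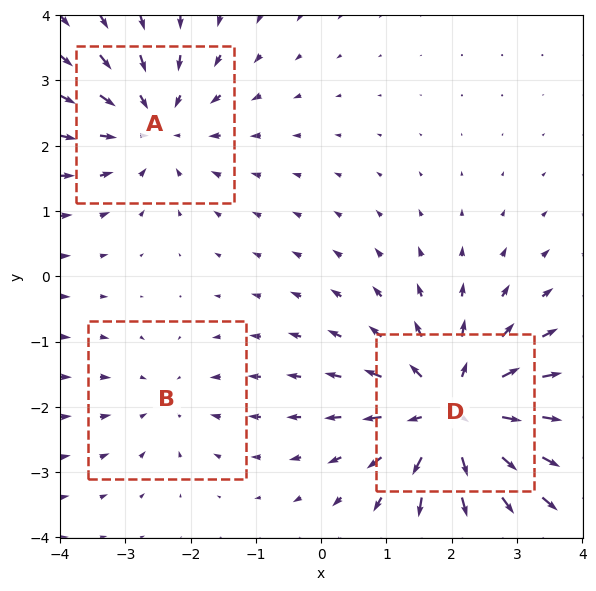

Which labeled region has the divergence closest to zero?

B

Divergence at each region's feature centre — A: about -3, B: about -2, D: about +5. Region B is closest to zero.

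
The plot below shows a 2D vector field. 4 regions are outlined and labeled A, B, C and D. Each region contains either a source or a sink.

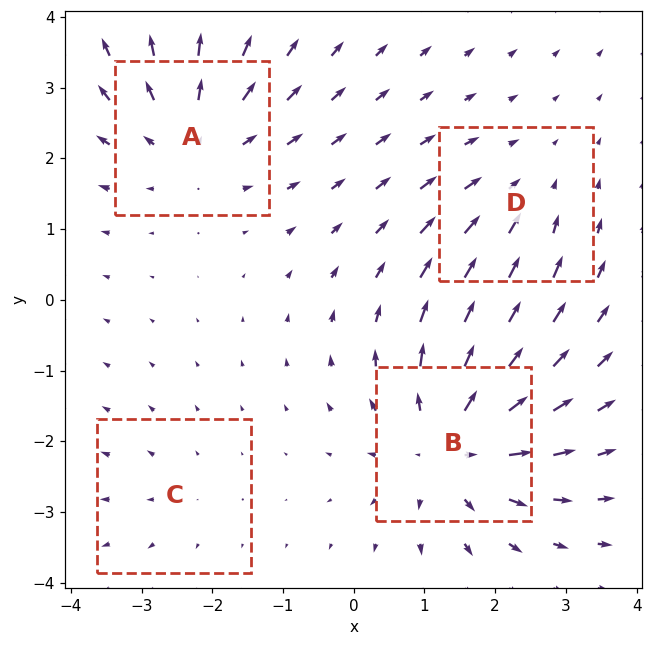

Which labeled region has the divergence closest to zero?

Divergence at each region's feature centre — A: about +5, B: about +7, C: about +2, D: about -3. Region C is closest to zero.

C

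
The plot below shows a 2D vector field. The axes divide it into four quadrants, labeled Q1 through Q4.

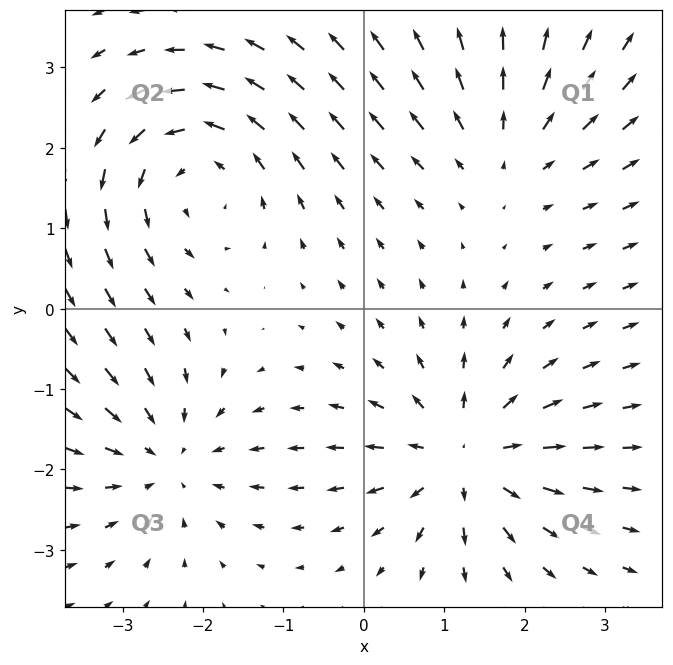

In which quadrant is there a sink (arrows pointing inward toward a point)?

Q3

The sink sits at approximately (-2.4, -1.9), which lies in quadrant Q3. The divergence there is about -3, negative as expected for a sink.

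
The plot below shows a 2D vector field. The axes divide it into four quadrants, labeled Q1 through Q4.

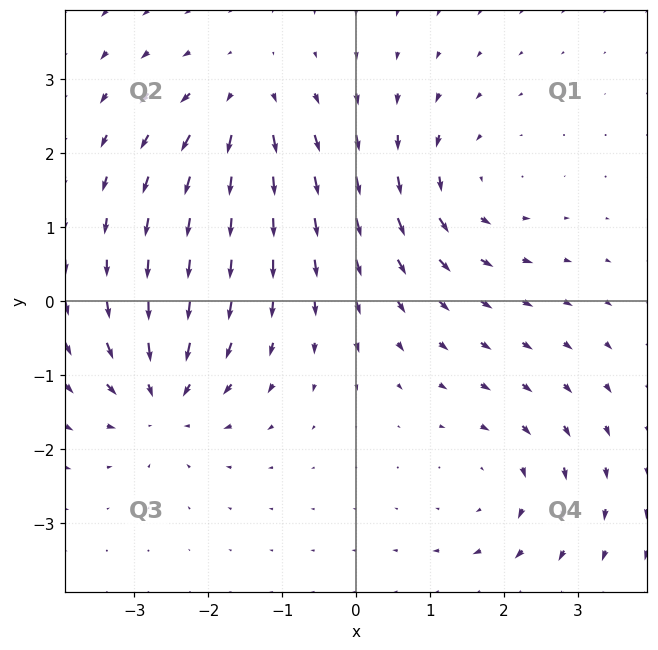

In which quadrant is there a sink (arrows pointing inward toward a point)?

The sink sits at approximately (-2.6, -1.3), which lies in quadrant Q3. The divergence there is about -6, negative as expected for a sink.

Q3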